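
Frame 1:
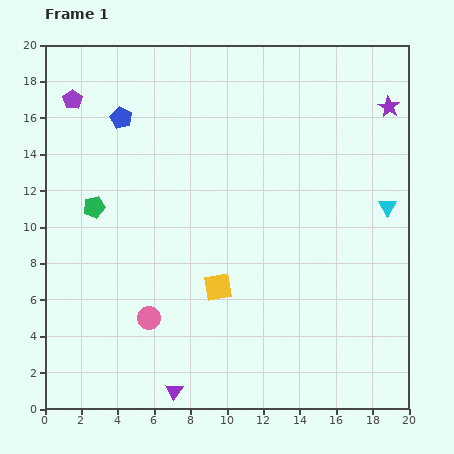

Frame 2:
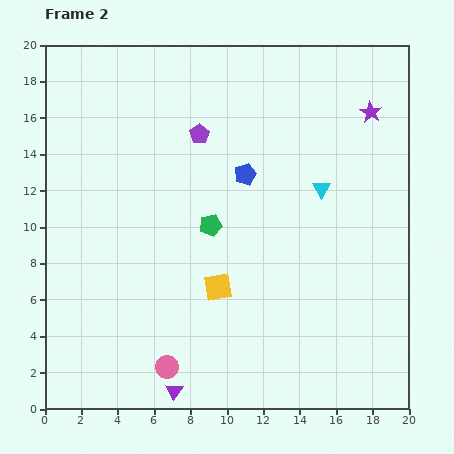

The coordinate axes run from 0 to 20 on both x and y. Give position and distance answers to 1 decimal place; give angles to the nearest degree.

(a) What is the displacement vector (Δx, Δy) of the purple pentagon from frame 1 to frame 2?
(7.0, -1.9)

The purple pentagon was at (1.5, 17.0) in frame 1 and (8.5, 15.1) in frame 2.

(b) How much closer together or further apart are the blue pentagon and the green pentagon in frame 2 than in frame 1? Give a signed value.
-1.7

Distance in frame 1: 5.1. Distance in frame 2: 3.4.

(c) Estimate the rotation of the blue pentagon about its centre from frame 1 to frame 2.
26° clockwise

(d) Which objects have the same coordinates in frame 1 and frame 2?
the yellow square, the purple triangle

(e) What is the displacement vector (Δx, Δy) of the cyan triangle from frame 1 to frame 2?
(-3.6, 1.0)

The cyan triangle was at (18.8, 11.1) in frame 1 and (15.2, 12.1) in frame 2.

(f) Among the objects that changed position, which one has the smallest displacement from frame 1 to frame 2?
the purple star

(moved 1.0)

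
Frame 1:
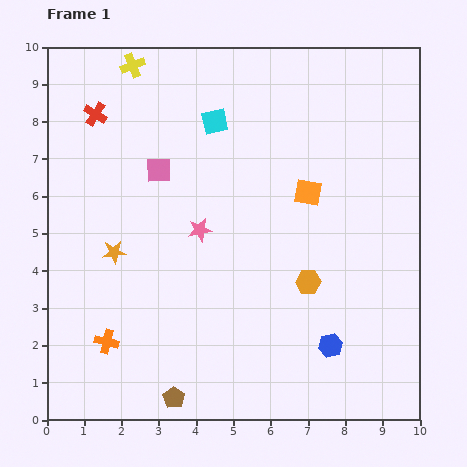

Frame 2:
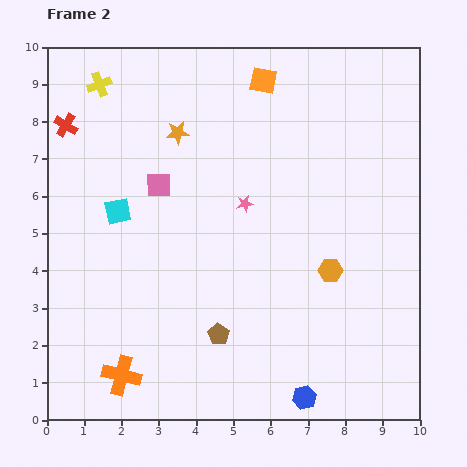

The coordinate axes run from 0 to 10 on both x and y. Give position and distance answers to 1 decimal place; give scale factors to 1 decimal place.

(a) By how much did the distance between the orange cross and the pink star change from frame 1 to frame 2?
+1.8

Distance in frame 1: 3.9. Distance in frame 2: 5.7.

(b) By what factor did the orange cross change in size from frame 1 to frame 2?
1.6×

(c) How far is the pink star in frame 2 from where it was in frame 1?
1.4

The pink star moved from (4.1, 5.1) to (5.3, 5.8), a distance of √(1.2² + 0.7²) ≈ 1.4.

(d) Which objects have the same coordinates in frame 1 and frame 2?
none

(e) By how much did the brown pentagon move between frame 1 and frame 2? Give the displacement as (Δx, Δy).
(1.2, 1.7)

The brown pentagon was at (3.4, 0.6) in frame 1 and (4.6, 2.3) in frame 2.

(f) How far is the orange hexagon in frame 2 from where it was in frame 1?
0.7

The orange hexagon moved from (7.0, 3.7) to (7.6, 4.0), a distance of √(0.6² + 0.3²) ≈ 0.7.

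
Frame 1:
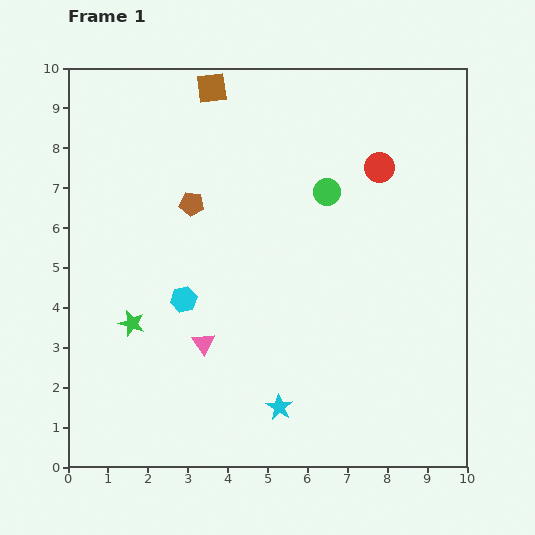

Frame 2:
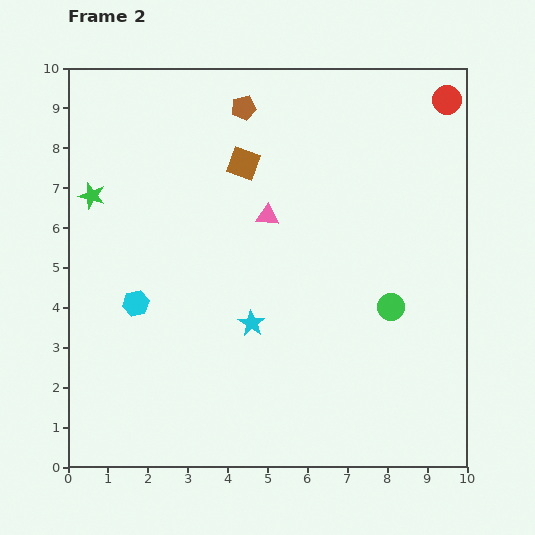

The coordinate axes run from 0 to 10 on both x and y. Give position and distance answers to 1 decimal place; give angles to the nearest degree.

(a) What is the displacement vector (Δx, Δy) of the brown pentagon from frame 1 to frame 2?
(1.3, 2.4)

The brown pentagon was at (3.1, 6.6) in frame 1 and (4.4, 9.0) in frame 2.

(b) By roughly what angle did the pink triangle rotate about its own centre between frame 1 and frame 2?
50° counter-clockwise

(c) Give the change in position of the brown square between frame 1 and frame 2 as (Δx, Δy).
(0.8, -1.9)

The brown square was at (3.6, 9.5) in frame 1 and (4.4, 7.6) in frame 2.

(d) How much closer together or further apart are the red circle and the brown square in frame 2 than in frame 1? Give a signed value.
+0.6

Distance in frame 1: 4.7. Distance in frame 2: 5.3.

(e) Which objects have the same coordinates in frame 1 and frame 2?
none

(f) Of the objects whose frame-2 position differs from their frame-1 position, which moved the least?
the cyan hexagon

(moved 1.2)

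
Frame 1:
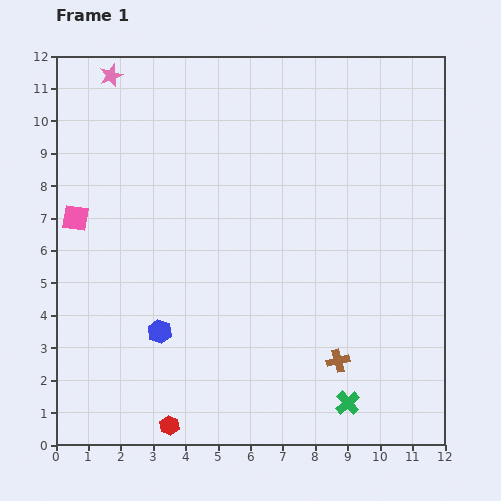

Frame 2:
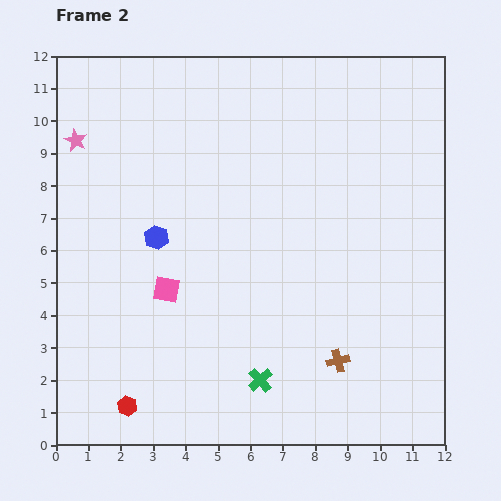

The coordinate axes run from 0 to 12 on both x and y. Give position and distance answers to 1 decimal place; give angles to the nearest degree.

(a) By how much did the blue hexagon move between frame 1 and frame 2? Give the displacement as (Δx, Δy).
(-0.1, 2.9)

The blue hexagon was at (3.2, 3.5) in frame 1 and (3.1, 6.4) in frame 2.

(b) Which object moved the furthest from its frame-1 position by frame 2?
the pink square

(moved 3.6; next 2.9)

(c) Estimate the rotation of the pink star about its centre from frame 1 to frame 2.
24° counter-clockwise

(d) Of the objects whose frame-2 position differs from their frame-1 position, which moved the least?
the red hexagon

(moved 1.4)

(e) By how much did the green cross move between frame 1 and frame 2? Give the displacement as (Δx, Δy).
(-2.7, 0.7)

The green cross was at (9.0, 1.3) in frame 1 and (6.3, 2.0) in frame 2.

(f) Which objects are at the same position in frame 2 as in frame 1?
the brown cross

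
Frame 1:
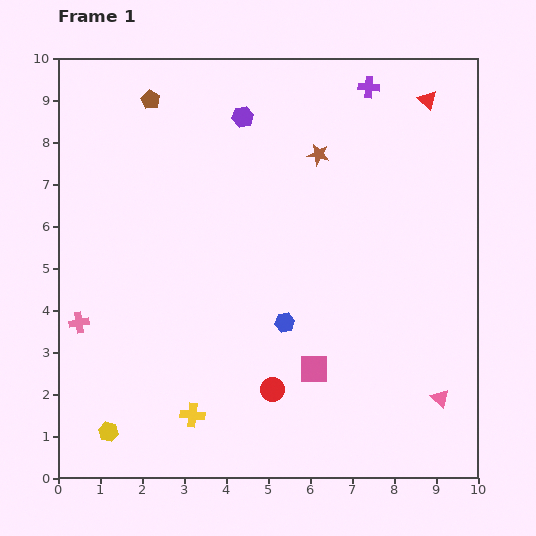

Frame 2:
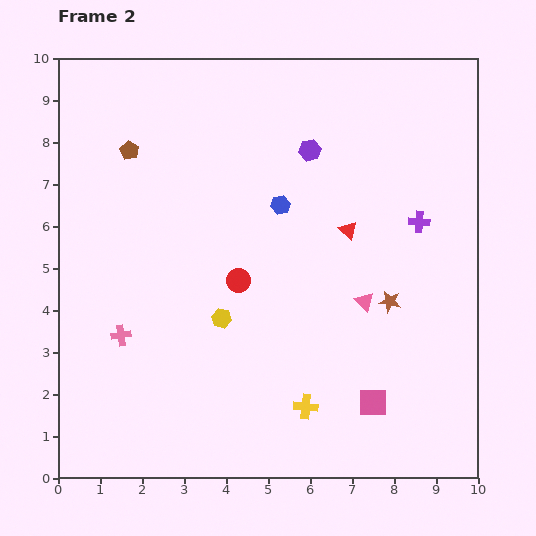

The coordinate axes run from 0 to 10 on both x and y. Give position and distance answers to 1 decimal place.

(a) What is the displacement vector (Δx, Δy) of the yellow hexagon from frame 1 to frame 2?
(2.7, 2.7)

The yellow hexagon was at (1.2, 1.1) in frame 1 and (3.9, 3.8) in frame 2.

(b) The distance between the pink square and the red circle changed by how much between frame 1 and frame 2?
+3.2

Distance in frame 1: 1.1. Distance in frame 2: 4.3.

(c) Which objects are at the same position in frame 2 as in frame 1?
none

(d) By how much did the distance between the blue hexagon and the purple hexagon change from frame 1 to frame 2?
-3.5

Distance in frame 1: 5.0. Distance in frame 2: 1.5.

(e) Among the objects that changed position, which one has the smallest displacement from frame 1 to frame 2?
the pink cross

(moved 1.0)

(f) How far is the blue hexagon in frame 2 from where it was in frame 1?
2.8

The blue hexagon moved from (5.4, 3.7) to (5.3, 6.5), a distance of √(0.1² + 2.8²) ≈ 2.8.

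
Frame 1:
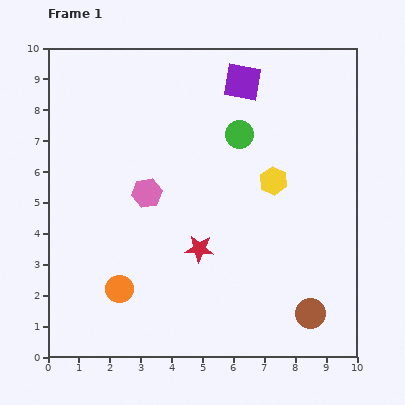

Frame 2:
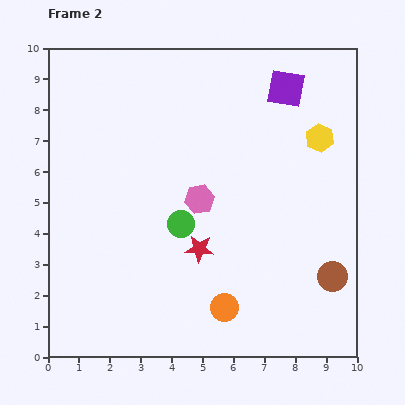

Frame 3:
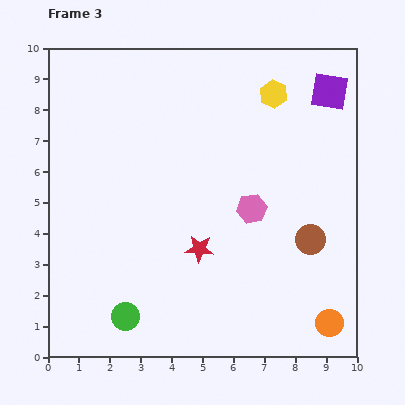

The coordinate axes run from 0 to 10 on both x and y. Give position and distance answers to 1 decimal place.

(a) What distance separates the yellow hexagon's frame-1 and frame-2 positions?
2.1

The yellow hexagon moved from (7.3, 5.7) to (8.8, 7.1), a distance of √(1.5² + 1.4²) ≈ 2.1.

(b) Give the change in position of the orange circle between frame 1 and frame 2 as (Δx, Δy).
(3.4, -0.6)

The orange circle was at (2.3, 2.2) in frame 1 and (5.7, 1.6) in frame 2.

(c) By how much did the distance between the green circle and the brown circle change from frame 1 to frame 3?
+0.3

Distance in frame 1: 6.2. Distance in frame 3: 6.5.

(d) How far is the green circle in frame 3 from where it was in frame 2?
3.5

The green circle moved from (4.3, 4.3) to (2.5, 1.3), a distance of √(1.8² + 3.0²) ≈ 3.5.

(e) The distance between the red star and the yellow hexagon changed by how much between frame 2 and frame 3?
+0.2

Distance in frame 2: 5.3. Distance in frame 3: 5.5.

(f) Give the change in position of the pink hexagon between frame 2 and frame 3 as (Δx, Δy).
(1.7, -0.3)

The pink hexagon was at (4.9, 5.1) in frame 2 and (6.6, 4.8) in frame 3.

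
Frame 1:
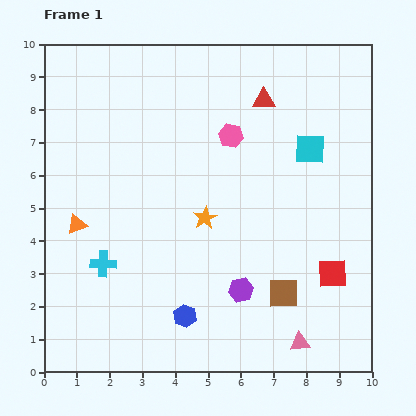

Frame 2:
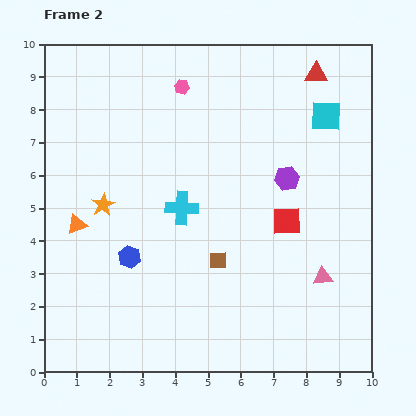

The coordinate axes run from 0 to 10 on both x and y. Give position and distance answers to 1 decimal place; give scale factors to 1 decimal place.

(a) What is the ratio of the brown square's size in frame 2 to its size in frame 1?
0.6×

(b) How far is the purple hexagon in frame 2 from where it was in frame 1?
3.7

The purple hexagon moved from (6.0, 2.5) to (7.4, 5.9), a distance of √(1.4² + 3.4²) ≈ 3.7.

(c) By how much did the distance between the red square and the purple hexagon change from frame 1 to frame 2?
-1.5

Distance in frame 1: 2.8. Distance in frame 2: 1.3.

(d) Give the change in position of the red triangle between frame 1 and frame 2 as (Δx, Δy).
(1.6, 0.8)

The red triangle was at (6.7, 8.3) in frame 1 and (8.3, 9.1) in frame 2.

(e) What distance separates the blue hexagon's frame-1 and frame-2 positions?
2.5

The blue hexagon moved from (4.3, 1.7) to (2.6, 3.5), a distance of √(1.7² + 1.8²) ≈ 2.5.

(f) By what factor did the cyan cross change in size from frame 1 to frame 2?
1.3×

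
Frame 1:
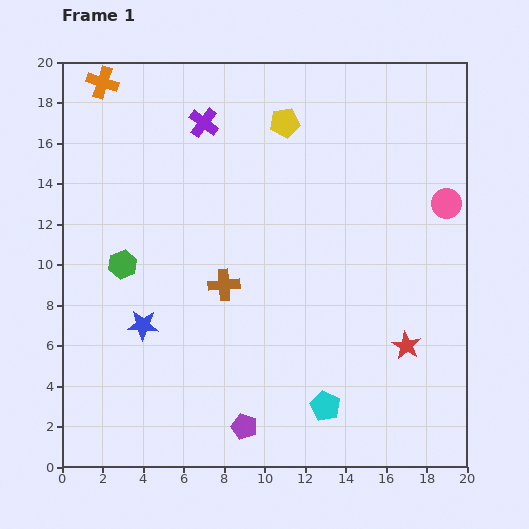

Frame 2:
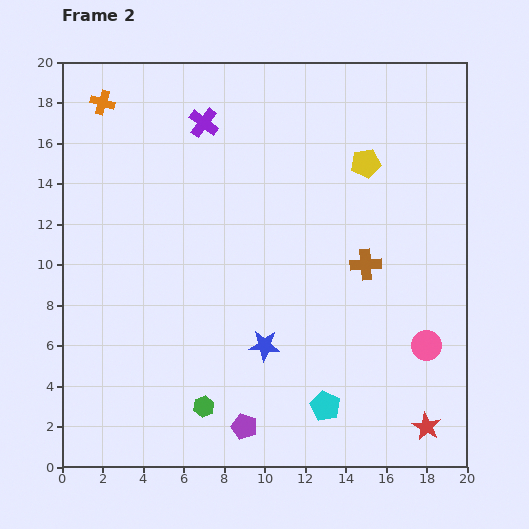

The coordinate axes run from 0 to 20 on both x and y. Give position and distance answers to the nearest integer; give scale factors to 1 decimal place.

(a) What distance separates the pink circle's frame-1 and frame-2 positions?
7

The pink circle moved from (19, 13) to (18, 6), a distance of √(1² + 7²) ≈ 7.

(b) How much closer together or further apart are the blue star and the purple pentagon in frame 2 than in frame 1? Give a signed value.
-3

Distance in frame 1: 7. Distance in frame 2: 4.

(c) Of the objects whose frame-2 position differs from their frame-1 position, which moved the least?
the orange cross

(moved 1)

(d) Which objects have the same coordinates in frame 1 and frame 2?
the purple cross, the purple pentagon, the cyan pentagon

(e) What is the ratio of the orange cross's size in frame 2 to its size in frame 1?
0.8×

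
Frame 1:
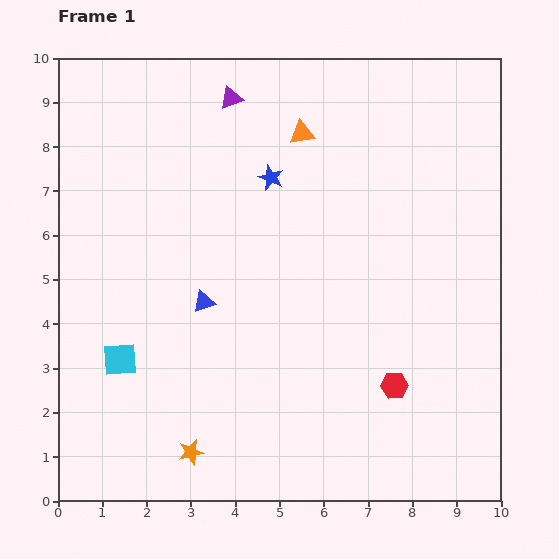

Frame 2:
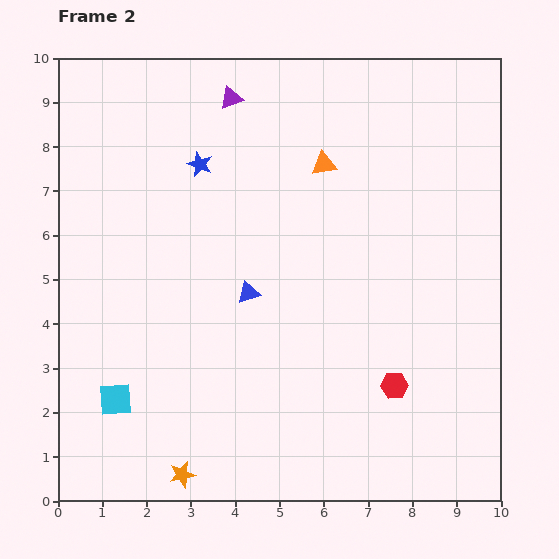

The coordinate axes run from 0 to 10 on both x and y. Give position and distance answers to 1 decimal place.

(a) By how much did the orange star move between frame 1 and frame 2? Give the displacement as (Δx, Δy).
(-0.2, -0.5)

The orange star was at (3.0, 1.1) in frame 1 and (2.8, 0.6) in frame 2.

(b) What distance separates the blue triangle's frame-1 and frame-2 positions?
1.0

The blue triangle moved from (3.3, 4.5) to (4.3, 4.7), a distance of √(1.0² + 0.2²) ≈ 1.0.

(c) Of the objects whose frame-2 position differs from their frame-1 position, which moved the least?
the orange star

(moved 0.5)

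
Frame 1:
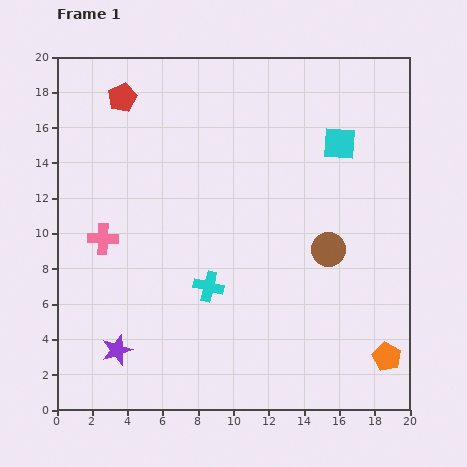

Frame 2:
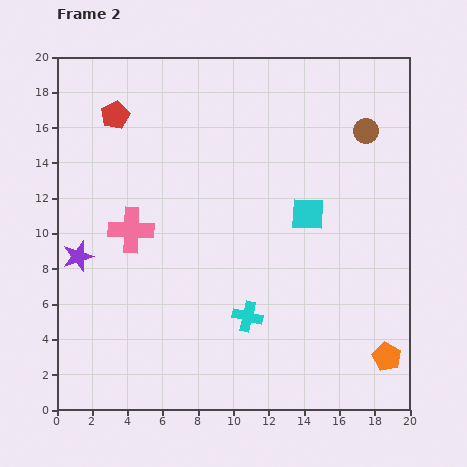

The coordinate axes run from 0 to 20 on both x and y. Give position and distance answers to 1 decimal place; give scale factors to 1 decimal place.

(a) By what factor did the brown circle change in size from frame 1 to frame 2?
0.7×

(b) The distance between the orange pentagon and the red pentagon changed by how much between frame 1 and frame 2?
-0.4

Distance in frame 1: 21.0. Distance in frame 2: 20.6.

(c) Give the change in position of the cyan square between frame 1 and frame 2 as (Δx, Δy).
(-1.8, -4.0)

The cyan square was at (16.0, 15.1) in frame 1 and (14.2, 11.1) in frame 2.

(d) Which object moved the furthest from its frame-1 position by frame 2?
the brown circle

(moved 7.0; next 5.7)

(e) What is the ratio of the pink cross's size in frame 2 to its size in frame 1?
1.5×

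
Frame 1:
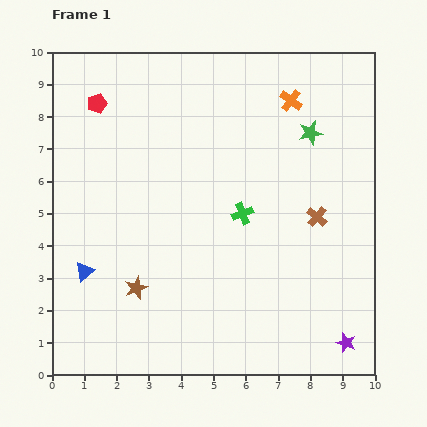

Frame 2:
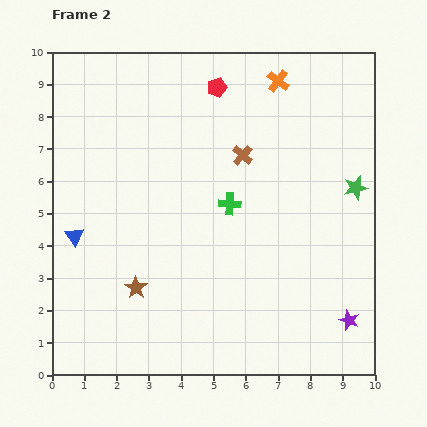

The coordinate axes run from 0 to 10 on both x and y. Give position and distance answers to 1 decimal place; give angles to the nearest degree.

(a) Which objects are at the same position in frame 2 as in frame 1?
the brown star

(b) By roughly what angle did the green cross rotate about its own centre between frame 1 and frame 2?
23° clockwise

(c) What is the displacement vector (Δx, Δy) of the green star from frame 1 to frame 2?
(1.4, -1.7)

The green star was at (8.0, 7.5) in frame 1 and (9.4, 5.8) in frame 2.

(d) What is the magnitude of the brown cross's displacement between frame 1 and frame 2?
3.0

The brown cross moved from (8.2, 4.9) to (5.9, 6.8), a distance of √(2.3² + 1.9²) ≈ 3.0.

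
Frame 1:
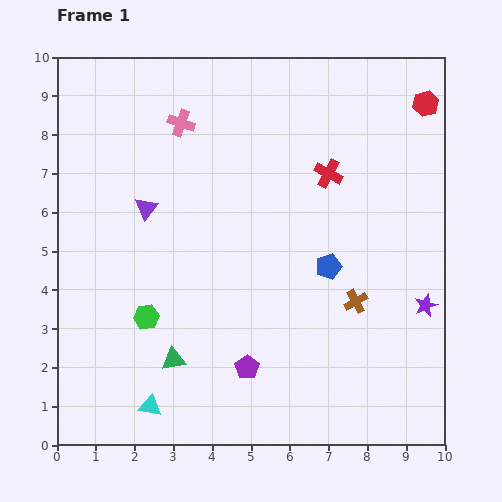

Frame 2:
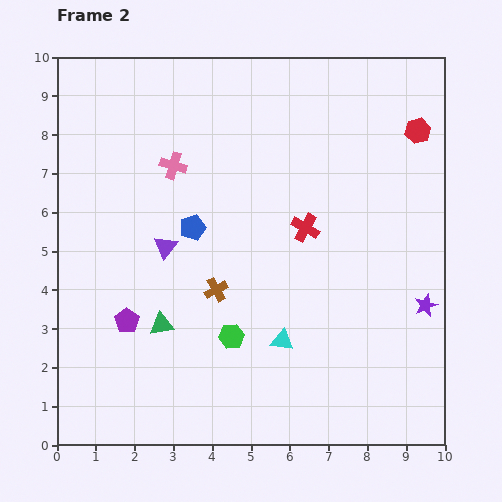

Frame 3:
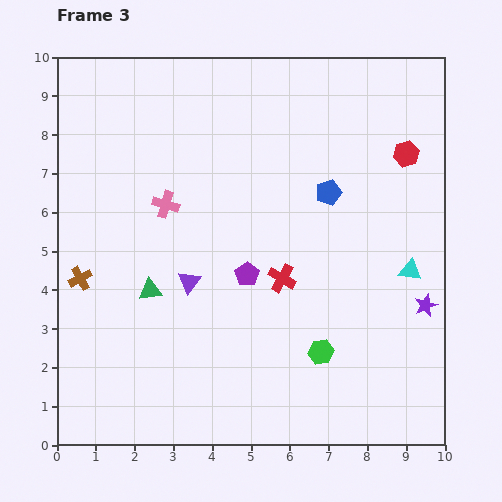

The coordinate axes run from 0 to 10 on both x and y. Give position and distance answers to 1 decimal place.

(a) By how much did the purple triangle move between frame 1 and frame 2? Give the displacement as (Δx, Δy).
(0.5, -1.0)

The purple triangle was at (2.3, 6.1) in frame 1 and (2.8, 5.1) in frame 2.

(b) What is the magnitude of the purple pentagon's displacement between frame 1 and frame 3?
2.4

The purple pentagon moved from (4.9, 2.0) to (4.9, 4.4), a distance of √(0.0² + 2.4²) ≈ 2.4.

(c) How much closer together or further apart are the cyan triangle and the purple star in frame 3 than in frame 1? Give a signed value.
-6.6

Distance in frame 1: 7.6. Distance in frame 3: 1.0.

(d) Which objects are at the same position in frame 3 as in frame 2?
the purple star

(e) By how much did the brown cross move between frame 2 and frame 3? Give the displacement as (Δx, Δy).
(-3.5, 0.3)

The brown cross was at (4.1, 4.0) in frame 2 and (0.6, 4.3) in frame 3.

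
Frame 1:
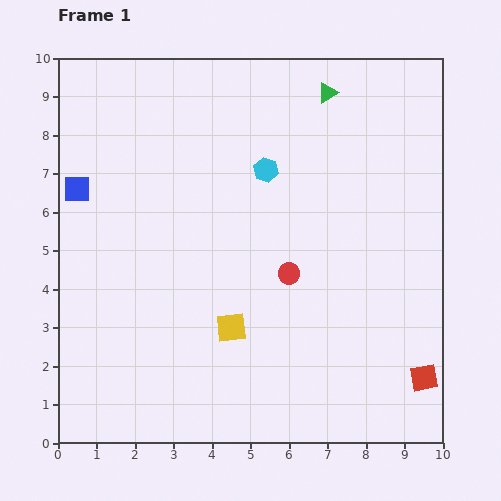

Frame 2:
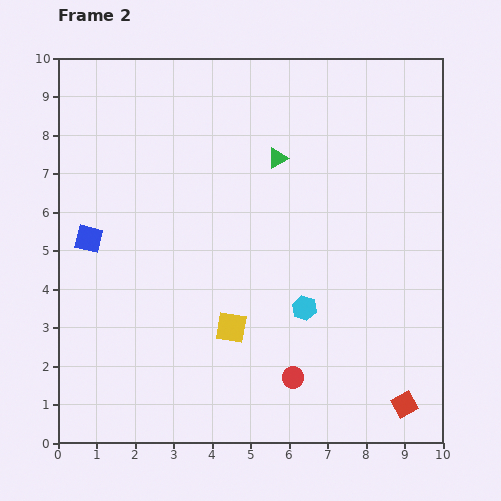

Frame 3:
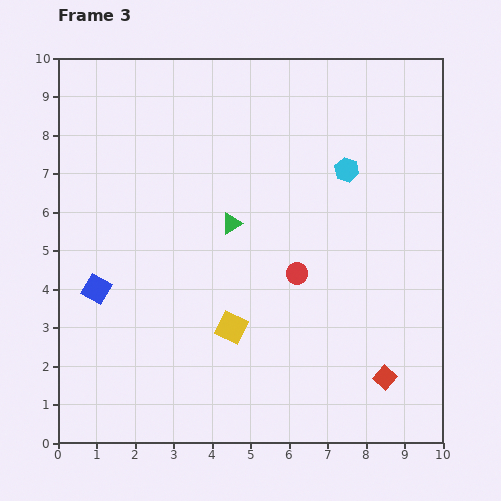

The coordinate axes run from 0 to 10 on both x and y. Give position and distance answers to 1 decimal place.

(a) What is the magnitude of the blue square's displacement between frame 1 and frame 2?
1.3

The blue square moved from (0.5, 6.6) to (0.8, 5.3), a distance of √(0.3² + 1.3²) ≈ 1.3.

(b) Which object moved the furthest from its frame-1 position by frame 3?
the green triangle

(moved 4.2; next 2.6)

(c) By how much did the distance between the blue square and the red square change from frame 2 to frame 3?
-1.5

Distance in frame 2: 9.3. Distance in frame 3: 7.8.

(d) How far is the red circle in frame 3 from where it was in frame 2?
2.7

The red circle moved from (6.1, 1.7) to (6.2, 4.4), a distance of √(0.1² + 2.7²) ≈ 2.7.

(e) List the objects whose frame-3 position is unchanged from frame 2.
the yellow square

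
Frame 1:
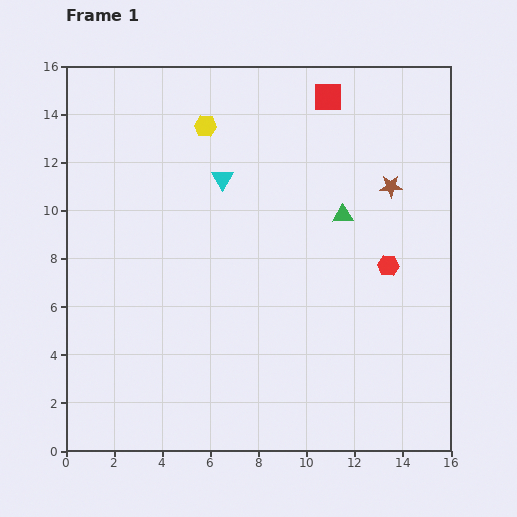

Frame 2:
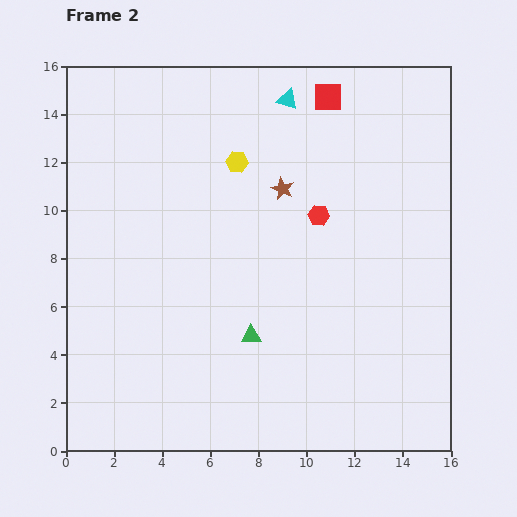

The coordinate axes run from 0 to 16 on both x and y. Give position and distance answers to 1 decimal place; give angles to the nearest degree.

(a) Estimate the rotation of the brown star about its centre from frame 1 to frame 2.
27° clockwise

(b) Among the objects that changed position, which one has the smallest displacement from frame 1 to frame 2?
the yellow hexagon

(moved 2.0)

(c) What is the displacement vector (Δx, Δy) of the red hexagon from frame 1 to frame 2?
(-2.9, 2.1)

The red hexagon was at (13.4, 7.7) in frame 1 and (10.5, 9.8) in frame 2.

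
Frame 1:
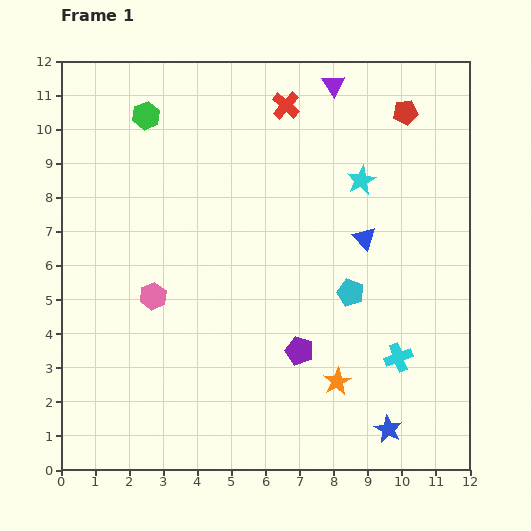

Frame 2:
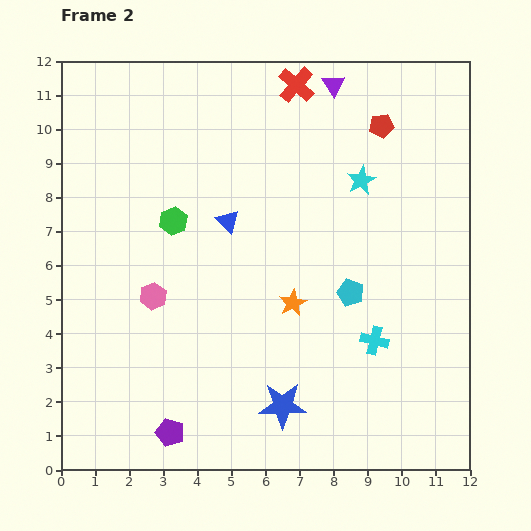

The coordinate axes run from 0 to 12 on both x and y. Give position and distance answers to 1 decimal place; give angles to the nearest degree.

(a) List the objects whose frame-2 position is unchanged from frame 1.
the purple triangle, the cyan star, the pink hexagon, the cyan pentagon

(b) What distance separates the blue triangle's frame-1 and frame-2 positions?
4.0

The blue triangle moved from (8.9, 6.8) to (4.9, 7.3), a distance of √(4.0² + 0.5²) ≈ 4.0.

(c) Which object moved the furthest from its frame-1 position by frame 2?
the purple pentagon

(moved 4.5; next 4.0)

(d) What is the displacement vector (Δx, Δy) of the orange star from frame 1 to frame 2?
(-1.3, 2.3)

The orange star was at (8.1, 2.6) in frame 1 and (6.8, 4.9) in frame 2.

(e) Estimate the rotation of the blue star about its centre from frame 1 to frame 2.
29° counter-clockwise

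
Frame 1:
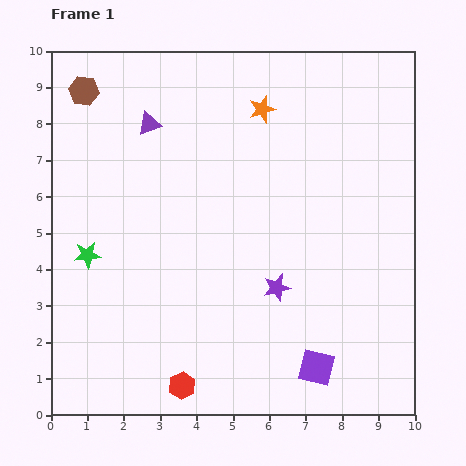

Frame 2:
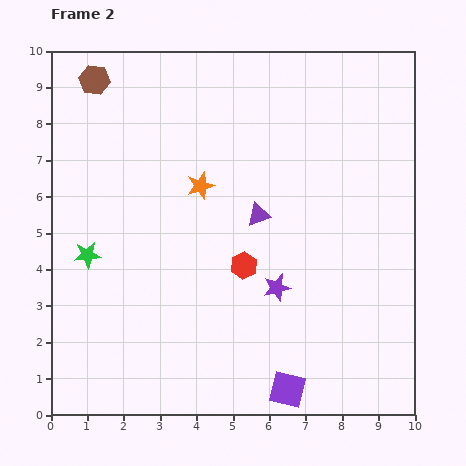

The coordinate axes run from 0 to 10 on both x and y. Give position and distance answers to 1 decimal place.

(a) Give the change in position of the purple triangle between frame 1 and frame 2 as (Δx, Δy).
(3.0, -2.5)

The purple triangle was at (2.7, 8.0) in frame 1 and (5.7, 5.5) in frame 2.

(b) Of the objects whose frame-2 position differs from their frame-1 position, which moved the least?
the brown hexagon

(moved 0.4)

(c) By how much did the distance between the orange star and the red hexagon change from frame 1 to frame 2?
-5.4

Distance in frame 1: 7.9. Distance in frame 2: 2.5.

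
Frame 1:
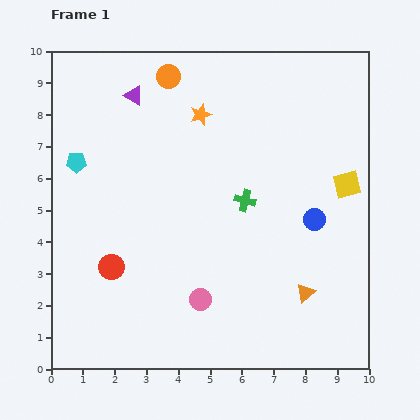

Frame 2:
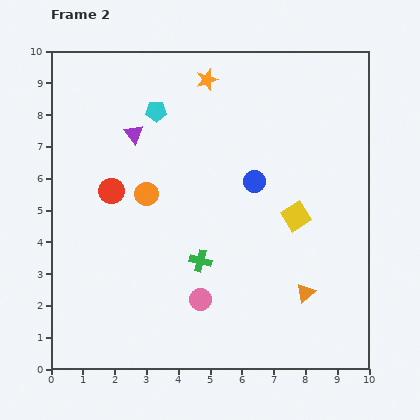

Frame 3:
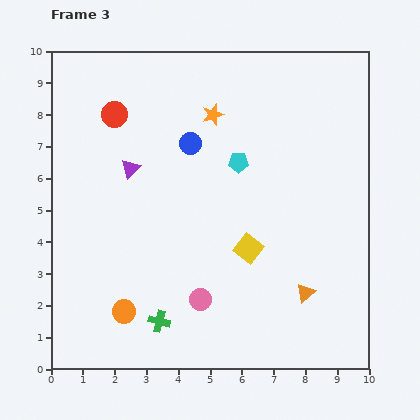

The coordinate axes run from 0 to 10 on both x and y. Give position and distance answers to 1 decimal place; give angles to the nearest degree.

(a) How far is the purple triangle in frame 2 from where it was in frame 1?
1.2

The purple triangle moved from (2.6, 8.6) to (2.6, 7.4), a distance of √(0.0² + 1.2²) ≈ 1.2.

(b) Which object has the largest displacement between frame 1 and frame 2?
the orange circle

(moved 3.8; next 3.0)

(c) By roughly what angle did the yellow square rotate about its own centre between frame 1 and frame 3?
39° counter-clockwise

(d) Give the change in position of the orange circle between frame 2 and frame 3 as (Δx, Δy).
(-0.7, -3.7)

The orange circle was at (3.0, 5.5) in frame 2 and (2.3, 1.8) in frame 3.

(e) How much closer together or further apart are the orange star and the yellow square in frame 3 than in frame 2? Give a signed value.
-0.8

Distance in frame 2: 5.1. Distance in frame 3: 4.3.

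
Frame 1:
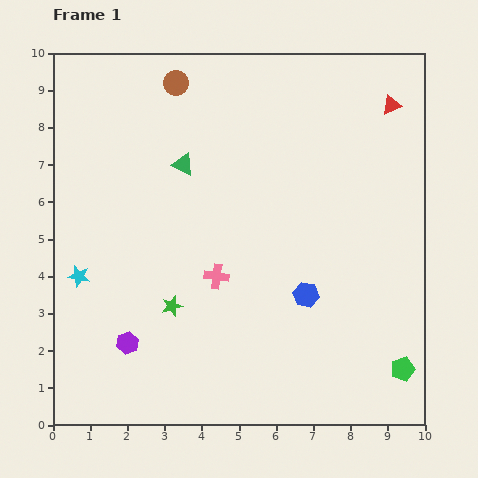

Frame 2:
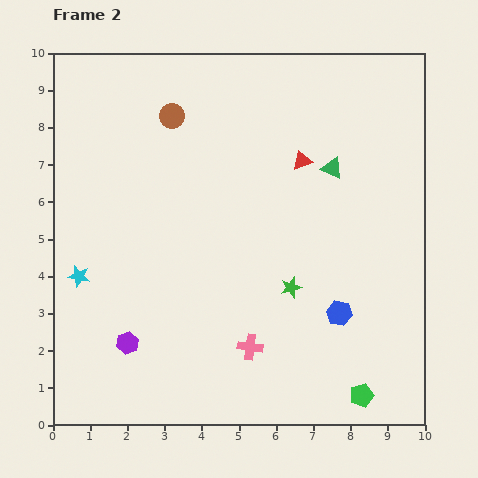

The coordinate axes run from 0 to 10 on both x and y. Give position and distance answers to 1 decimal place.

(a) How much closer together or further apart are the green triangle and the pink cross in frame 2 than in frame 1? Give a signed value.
+2.2

Distance in frame 1: 3.1. Distance in frame 2: 5.3.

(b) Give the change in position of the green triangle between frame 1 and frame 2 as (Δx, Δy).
(4.0, -0.1)

The green triangle was at (3.5, 7.0) in frame 1 and (7.5, 6.9) in frame 2.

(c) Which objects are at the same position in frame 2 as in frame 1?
the cyan star, the purple hexagon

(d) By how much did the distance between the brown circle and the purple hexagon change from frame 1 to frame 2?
-0.9

Distance in frame 1: 7.1. Distance in frame 2: 6.2.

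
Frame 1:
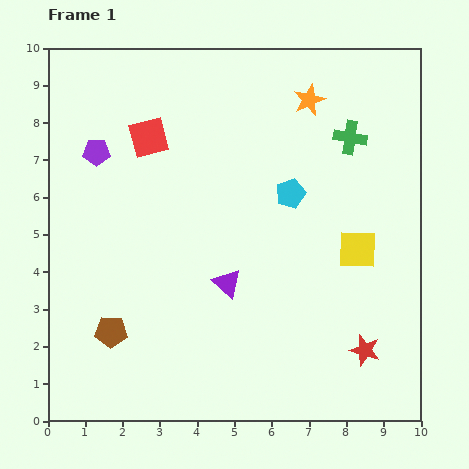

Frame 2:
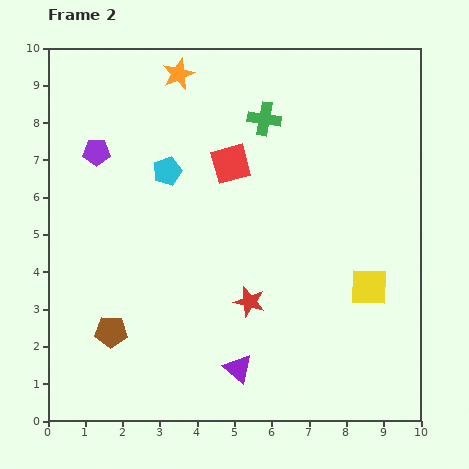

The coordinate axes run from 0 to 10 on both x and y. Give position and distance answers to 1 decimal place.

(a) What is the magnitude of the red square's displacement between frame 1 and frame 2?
2.3

The red square moved from (2.7, 7.6) to (4.9, 6.9), a distance of √(2.2² + 0.7²) ≈ 2.3.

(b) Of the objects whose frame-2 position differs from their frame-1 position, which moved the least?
the yellow square

(moved 1.0)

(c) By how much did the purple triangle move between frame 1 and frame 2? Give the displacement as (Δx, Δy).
(0.3, -2.3)

The purple triangle was at (4.8, 3.7) in frame 1 and (5.1, 1.4) in frame 2.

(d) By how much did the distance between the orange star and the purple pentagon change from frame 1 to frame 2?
-2.9

Distance in frame 1: 5.9. Distance in frame 2: 3.0.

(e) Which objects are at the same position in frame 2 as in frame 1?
the brown pentagon, the purple pentagon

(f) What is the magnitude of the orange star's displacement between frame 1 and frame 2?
3.6

The orange star moved from (7.0, 8.6) to (3.5, 9.3), a distance of √(3.5² + 0.7²) ≈ 3.6.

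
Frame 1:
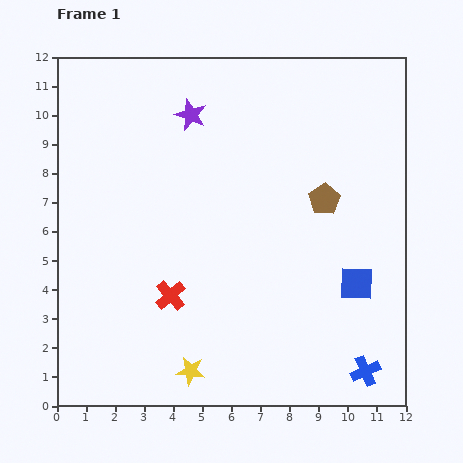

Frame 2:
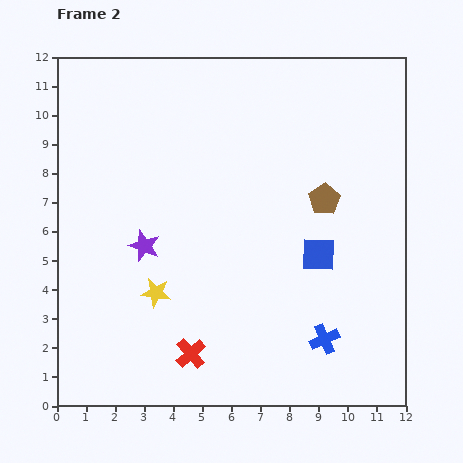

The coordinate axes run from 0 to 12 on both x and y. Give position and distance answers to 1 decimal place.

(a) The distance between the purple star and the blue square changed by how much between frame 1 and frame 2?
-2.1

Distance in frame 1: 8.1. Distance in frame 2: 6.0.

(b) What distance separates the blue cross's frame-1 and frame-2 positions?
1.8

The blue cross moved from (10.6, 1.2) to (9.2, 2.3), a distance of √(1.4² + 1.1²) ≈ 1.8.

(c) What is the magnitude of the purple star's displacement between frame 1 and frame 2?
4.8

The purple star moved from (4.6, 10.0) to (3.0, 5.5), a distance of √(1.6² + 4.5²) ≈ 4.8.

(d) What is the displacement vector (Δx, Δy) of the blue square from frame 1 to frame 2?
(-1.3, 1.0)

The blue square was at (10.3, 4.2) in frame 1 and (9.0, 5.2) in frame 2.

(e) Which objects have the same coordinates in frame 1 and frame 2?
the brown pentagon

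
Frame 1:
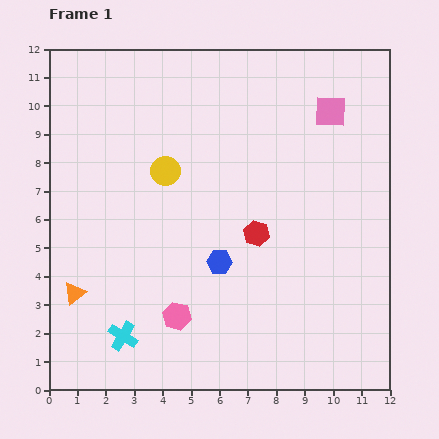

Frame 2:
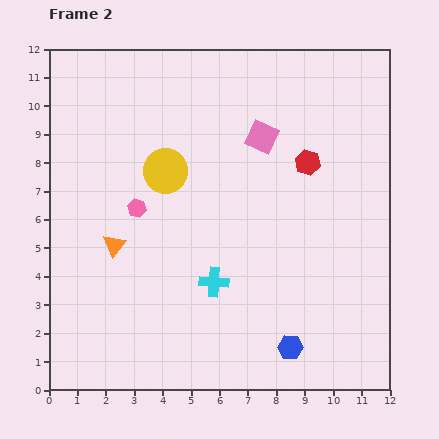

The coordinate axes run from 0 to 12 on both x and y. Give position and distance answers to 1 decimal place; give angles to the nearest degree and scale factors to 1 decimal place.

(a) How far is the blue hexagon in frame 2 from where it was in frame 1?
3.9

The blue hexagon moved from (6.0, 4.5) to (8.5, 1.5), a distance of √(2.5² + 3.0²) ≈ 3.9.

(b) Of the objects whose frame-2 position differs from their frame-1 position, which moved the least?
the orange triangle

(moved 2.2)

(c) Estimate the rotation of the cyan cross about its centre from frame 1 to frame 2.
28° counter-clockwise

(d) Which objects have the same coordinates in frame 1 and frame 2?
the yellow circle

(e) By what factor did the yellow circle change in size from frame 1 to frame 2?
1.5×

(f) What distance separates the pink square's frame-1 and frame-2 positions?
2.6

The pink square moved from (9.9, 9.8) to (7.5, 8.9), a distance of √(2.4² + 0.9²) ≈ 2.6.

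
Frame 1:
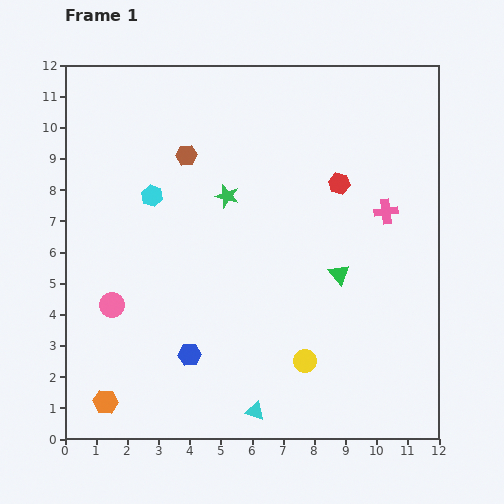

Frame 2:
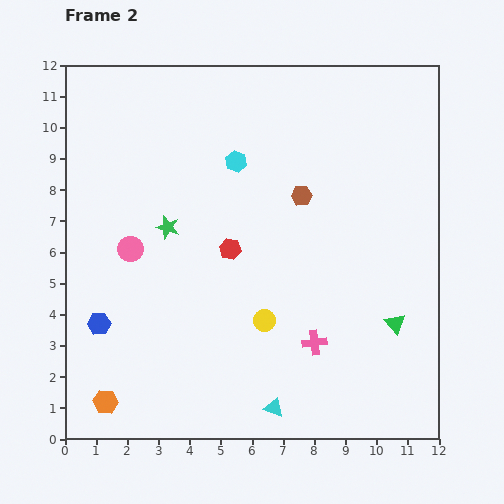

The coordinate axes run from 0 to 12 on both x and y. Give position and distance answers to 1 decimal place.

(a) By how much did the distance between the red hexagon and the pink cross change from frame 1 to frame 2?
+2.3

Distance in frame 1: 1.7. Distance in frame 2: 4.0.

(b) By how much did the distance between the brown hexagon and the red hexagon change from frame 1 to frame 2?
-2.1

Distance in frame 1: 5.0. Distance in frame 2: 2.9.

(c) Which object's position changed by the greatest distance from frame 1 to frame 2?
the pink cross

(moved 4.8; next 4.1)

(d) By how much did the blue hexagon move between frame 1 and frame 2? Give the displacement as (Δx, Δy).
(-2.9, 1.0)

The blue hexagon was at (4.0, 2.7) in frame 1 and (1.1, 3.7) in frame 2.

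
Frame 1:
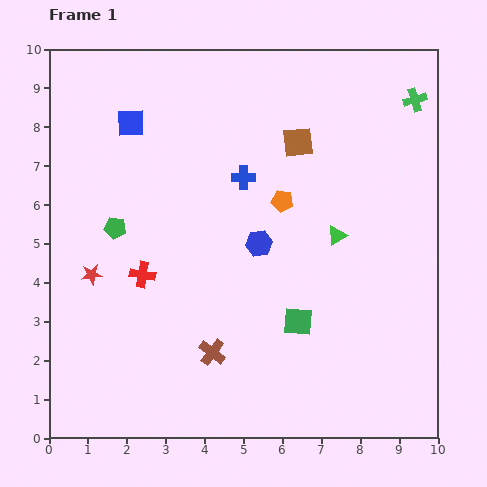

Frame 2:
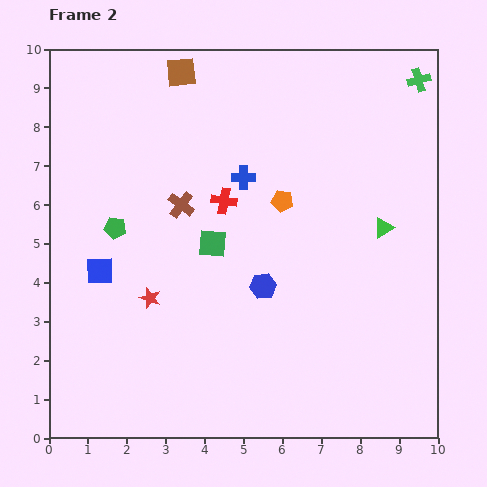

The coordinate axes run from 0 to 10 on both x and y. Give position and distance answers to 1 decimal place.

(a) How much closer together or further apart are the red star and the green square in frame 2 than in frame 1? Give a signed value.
-3.3

Distance in frame 1: 5.4. Distance in frame 2: 2.1.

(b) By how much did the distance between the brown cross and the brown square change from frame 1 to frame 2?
-2.4

Distance in frame 1: 5.8. Distance in frame 2: 3.4.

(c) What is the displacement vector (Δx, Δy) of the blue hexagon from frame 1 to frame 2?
(0.1, -1.1)

The blue hexagon was at (5.4, 5.0) in frame 1 and (5.5, 3.9) in frame 2.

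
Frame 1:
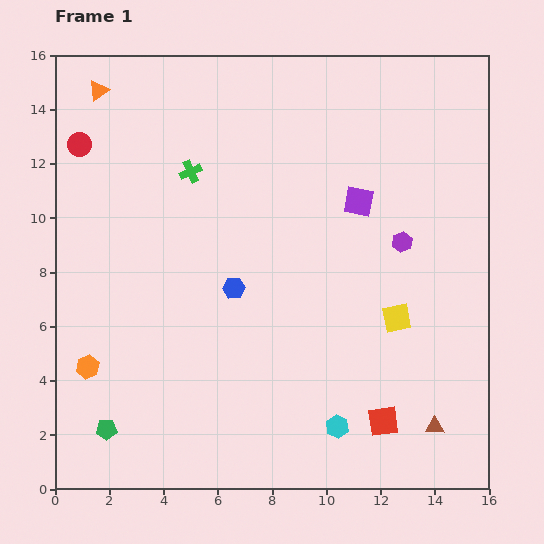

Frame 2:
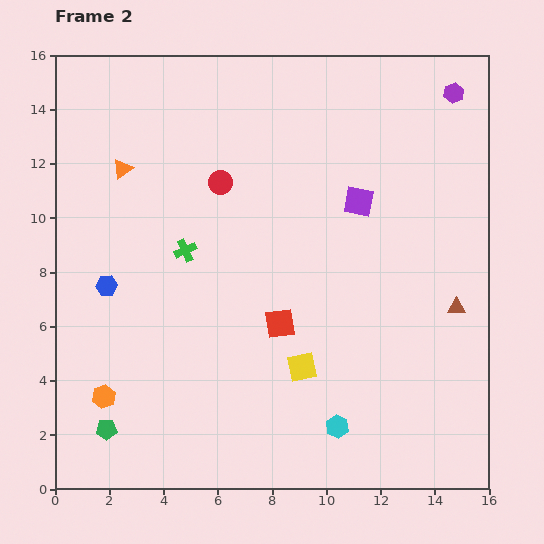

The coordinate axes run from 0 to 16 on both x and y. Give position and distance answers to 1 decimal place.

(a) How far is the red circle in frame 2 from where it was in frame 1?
5.4

The red circle moved from (0.9, 12.7) to (6.1, 11.3), a distance of √(5.2² + 1.4²) ≈ 5.4.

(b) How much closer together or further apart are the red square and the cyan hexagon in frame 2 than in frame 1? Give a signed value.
+2.6

Distance in frame 1: 1.7. Distance in frame 2: 4.3.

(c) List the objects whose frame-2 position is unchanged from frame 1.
the purple square, the cyan hexagon, the green pentagon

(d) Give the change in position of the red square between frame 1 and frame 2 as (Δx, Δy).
(-3.8, 3.6)

The red square was at (12.1, 2.5) in frame 1 and (8.3, 6.1) in frame 2.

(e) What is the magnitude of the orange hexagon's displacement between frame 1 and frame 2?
1.3

The orange hexagon moved from (1.2, 4.5) to (1.8, 3.4), a distance of √(0.6² + 1.1²) ≈ 1.3.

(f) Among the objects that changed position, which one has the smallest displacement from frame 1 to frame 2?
the orange hexagon

(moved 1.3)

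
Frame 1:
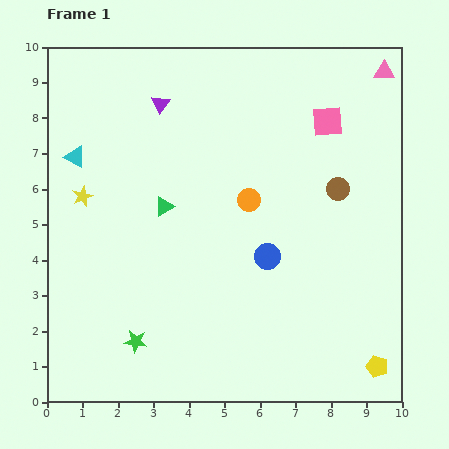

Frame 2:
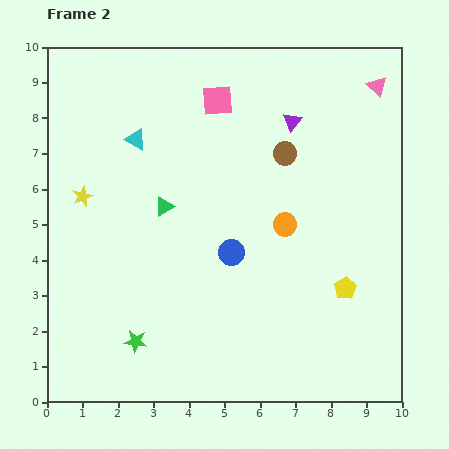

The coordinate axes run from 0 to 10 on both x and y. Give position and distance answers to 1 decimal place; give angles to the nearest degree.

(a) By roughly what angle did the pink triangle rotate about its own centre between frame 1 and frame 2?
43° clockwise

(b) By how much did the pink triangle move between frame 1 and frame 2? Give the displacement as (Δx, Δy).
(-0.2, -0.4)

The pink triangle was at (9.5, 9.3) in frame 1 and (9.3, 8.9) in frame 2.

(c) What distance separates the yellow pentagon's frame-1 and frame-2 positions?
2.4

The yellow pentagon moved from (9.3, 1.0) to (8.4, 3.2), a distance of √(0.9² + 2.2²) ≈ 2.4.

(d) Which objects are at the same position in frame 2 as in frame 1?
the yellow star, the green triangle, the green star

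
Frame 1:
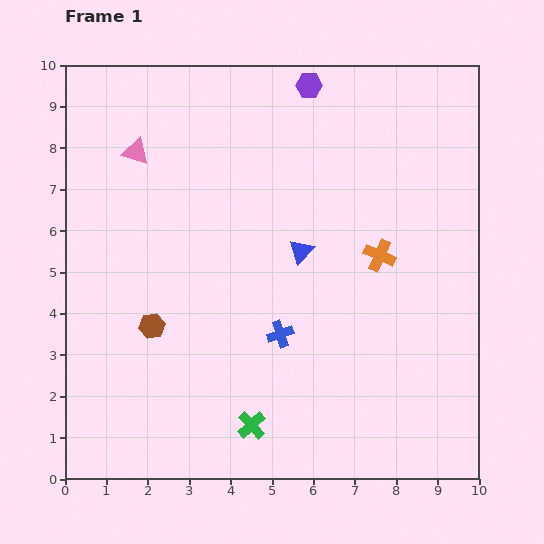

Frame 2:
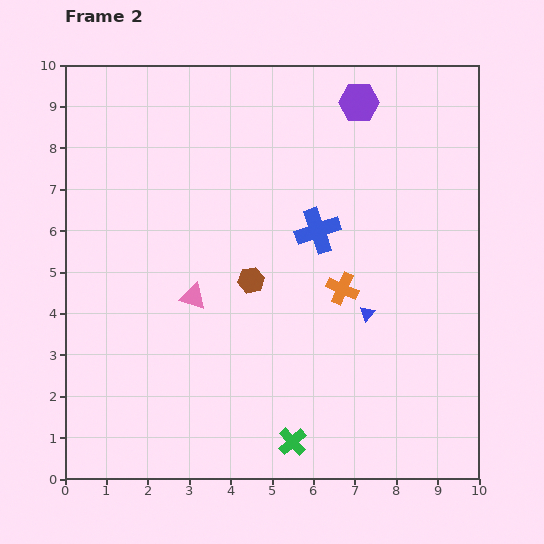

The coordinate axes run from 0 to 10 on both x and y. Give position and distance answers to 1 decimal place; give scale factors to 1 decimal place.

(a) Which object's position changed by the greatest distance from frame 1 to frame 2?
the pink triangle

(moved 3.8; next 2.7)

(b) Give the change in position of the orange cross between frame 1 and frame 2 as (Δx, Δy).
(-0.9, -0.8)

The orange cross was at (7.6, 5.4) in frame 1 and (6.7, 4.6) in frame 2.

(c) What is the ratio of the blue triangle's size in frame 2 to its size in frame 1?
0.6×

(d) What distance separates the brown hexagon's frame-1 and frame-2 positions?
2.6

The brown hexagon moved from (2.1, 3.7) to (4.5, 4.8), a distance of √(2.4² + 1.1²) ≈ 2.6.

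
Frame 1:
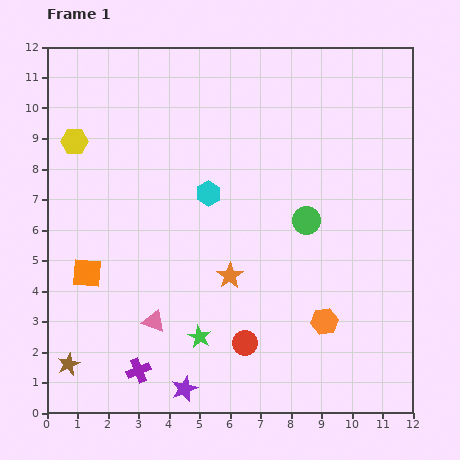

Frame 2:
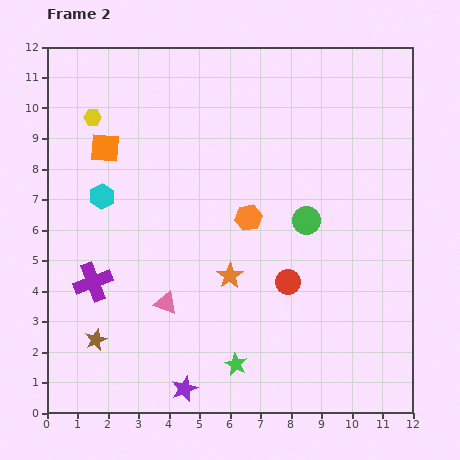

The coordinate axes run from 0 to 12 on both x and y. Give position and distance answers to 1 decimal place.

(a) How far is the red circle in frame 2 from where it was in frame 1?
2.4

The red circle moved from (6.5, 2.3) to (7.9, 4.3), a distance of √(1.4² + 2.0²) ≈ 2.4.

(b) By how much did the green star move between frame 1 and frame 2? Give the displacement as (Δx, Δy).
(1.2, -0.9)

The green star was at (5.0, 2.5) in frame 1 and (6.2, 1.6) in frame 2.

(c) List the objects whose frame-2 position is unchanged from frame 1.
the purple star, the green circle, the orange star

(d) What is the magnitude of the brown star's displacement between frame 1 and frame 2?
1.2

The brown star moved from (0.7, 1.6) to (1.6, 2.4), a distance of √(0.9² + 0.8²) ≈ 1.2.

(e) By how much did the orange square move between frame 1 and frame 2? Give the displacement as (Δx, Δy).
(0.6, 4.1)

The orange square was at (1.3, 4.6) in frame 1 and (1.9, 8.7) in frame 2.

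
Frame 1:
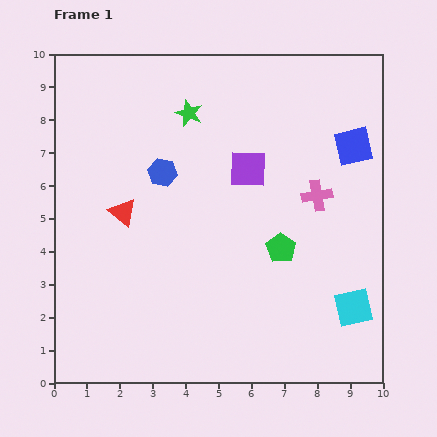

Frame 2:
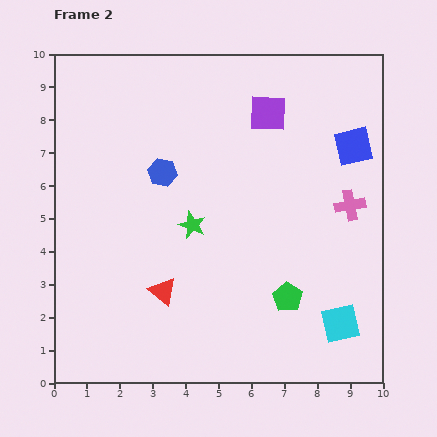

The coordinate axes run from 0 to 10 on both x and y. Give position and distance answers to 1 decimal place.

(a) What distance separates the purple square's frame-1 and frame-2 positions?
1.8

The purple square moved from (5.9, 6.5) to (6.5, 8.2), a distance of √(0.6² + 1.7²) ≈ 1.8.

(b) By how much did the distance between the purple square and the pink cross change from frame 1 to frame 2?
+1.6

Distance in frame 1: 2.2. Distance in frame 2: 3.8.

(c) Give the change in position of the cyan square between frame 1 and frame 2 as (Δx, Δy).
(-0.4, -0.5)

The cyan square was at (9.1, 2.3) in frame 1 and (8.7, 1.8) in frame 2.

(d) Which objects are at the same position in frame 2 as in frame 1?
the blue square, the blue hexagon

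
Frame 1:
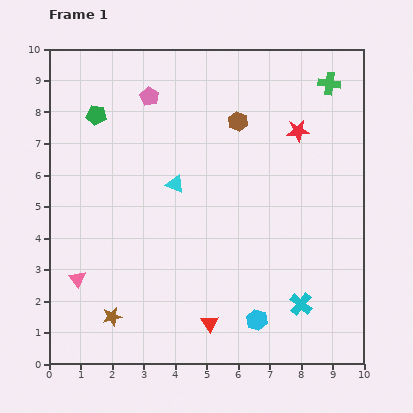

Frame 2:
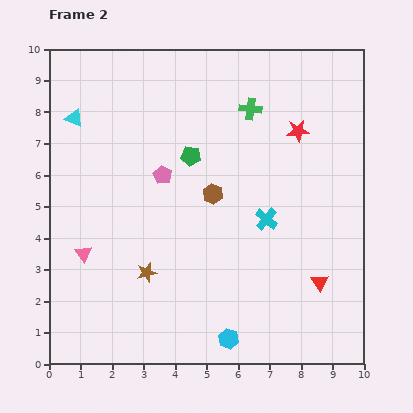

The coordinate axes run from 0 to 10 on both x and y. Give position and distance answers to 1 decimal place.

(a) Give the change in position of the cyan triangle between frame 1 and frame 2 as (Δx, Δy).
(-3.2, 2.1)

The cyan triangle was at (4.0, 5.7) in frame 1 and (0.8, 7.8) in frame 2.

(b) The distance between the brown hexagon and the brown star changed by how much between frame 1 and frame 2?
-4.1

Distance in frame 1: 7.4. Distance in frame 2: 3.3.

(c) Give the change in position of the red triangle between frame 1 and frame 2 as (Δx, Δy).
(3.5, 1.3)

The red triangle was at (5.1, 1.3) in frame 1 and (8.6, 2.6) in frame 2.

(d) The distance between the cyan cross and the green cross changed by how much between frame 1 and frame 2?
-3.6

Distance in frame 1: 7.1. Distance in frame 2: 3.5.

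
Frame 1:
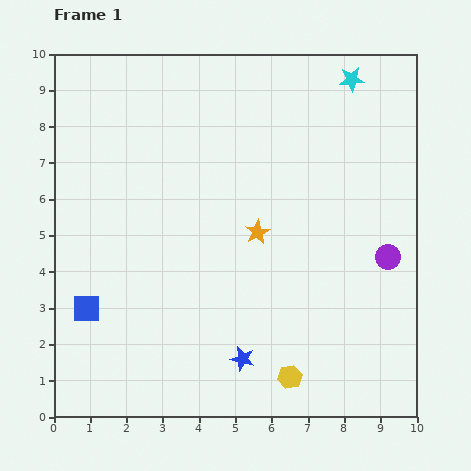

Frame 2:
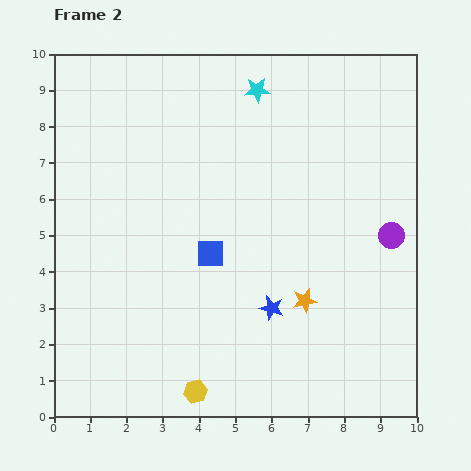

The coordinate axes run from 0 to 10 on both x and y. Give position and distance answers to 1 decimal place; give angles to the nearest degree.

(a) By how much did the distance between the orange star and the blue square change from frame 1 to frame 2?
-2.2

Distance in frame 1: 5.1. Distance in frame 2: 2.9.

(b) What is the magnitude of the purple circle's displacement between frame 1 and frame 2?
0.6

The purple circle moved from (9.2, 4.4) to (9.3, 5.0), a distance of √(0.1² + 0.6²) ≈ 0.6.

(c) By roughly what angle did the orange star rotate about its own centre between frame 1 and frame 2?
18° clockwise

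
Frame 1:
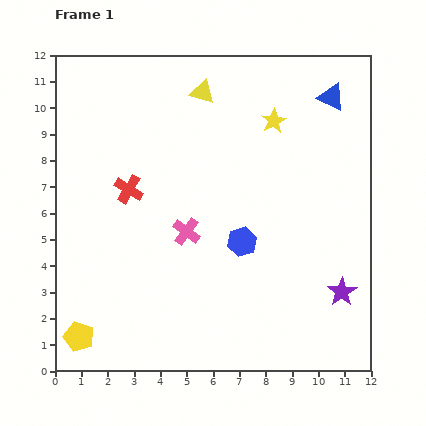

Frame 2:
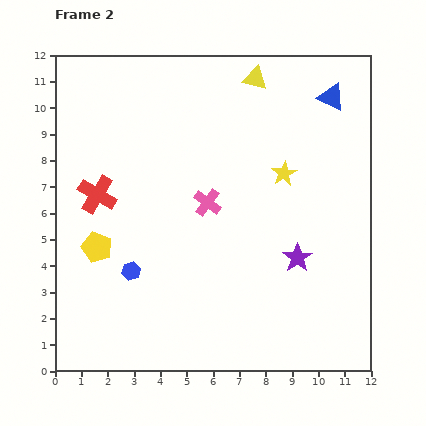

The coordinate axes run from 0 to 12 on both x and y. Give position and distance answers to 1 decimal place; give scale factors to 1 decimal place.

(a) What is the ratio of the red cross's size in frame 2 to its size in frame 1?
1.3×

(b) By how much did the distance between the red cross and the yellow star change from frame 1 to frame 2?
+1.0

Distance in frame 1: 6.1. Distance in frame 2: 7.1.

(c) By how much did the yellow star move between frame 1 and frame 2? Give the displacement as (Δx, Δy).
(0.4, -2.0)

The yellow star was at (8.3, 9.5) in frame 1 and (8.7, 7.5) in frame 2.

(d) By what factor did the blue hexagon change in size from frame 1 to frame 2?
0.6×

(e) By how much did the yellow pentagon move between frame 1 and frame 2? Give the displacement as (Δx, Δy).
(0.7, 3.4)

The yellow pentagon was at (0.9, 1.3) in frame 1 and (1.6, 4.7) in frame 2.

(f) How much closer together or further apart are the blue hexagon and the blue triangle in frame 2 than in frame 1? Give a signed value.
+3.6

Distance in frame 1: 6.5. Distance in frame 2: 10.1.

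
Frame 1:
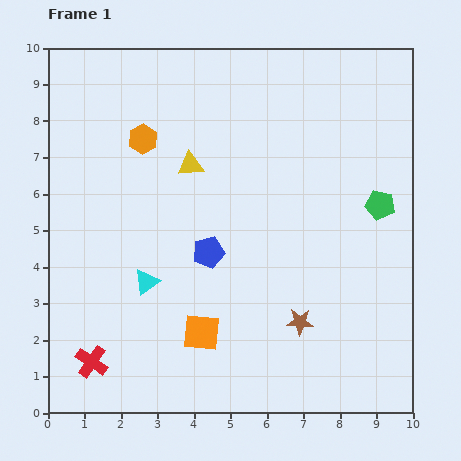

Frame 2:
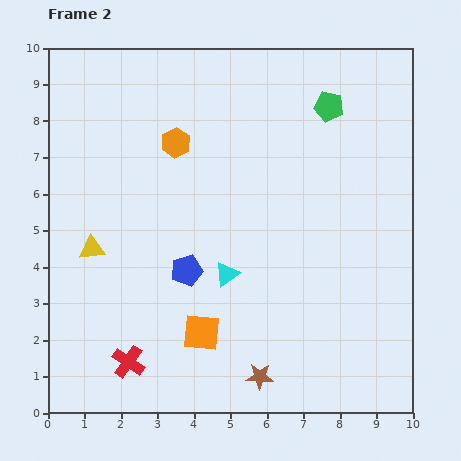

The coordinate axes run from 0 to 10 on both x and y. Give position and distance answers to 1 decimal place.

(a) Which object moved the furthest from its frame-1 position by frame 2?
the yellow triangle

(moved 3.5; next 3.0)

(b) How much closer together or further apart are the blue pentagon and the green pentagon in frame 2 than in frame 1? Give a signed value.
+1.1

Distance in frame 1: 4.9. Distance in frame 2: 6.0.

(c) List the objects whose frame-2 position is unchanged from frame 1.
the orange square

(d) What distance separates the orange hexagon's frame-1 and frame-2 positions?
0.9

The orange hexagon moved from (2.6, 7.5) to (3.5, 7.4), a distance of √(0.9² + 0.1²) ≈ 0.9.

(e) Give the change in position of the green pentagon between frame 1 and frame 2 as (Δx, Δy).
(-1.4, 2.7)

The green pentagon was at (9.1, 5.7) in frame 1 and (7.7, 8.4) in frame 2.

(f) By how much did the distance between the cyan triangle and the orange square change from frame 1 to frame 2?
-0.4

Distance in frame 1: 2.1. Distance in frame 2: 1.7.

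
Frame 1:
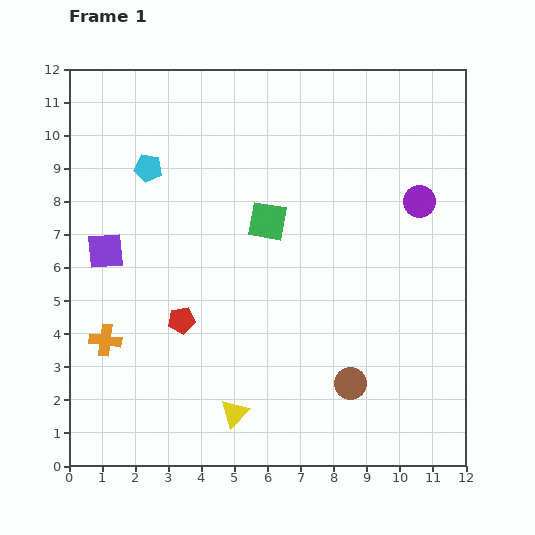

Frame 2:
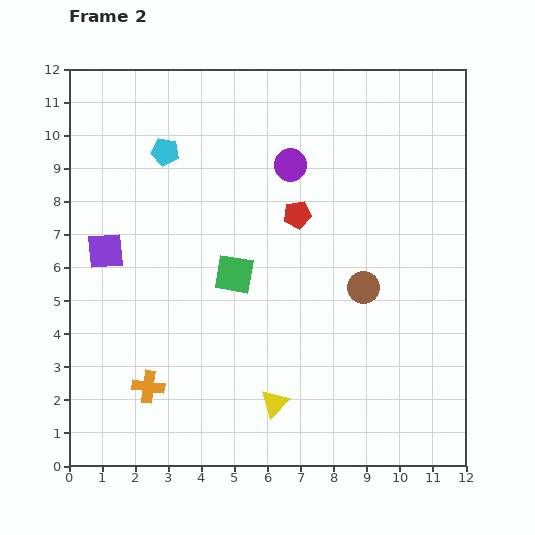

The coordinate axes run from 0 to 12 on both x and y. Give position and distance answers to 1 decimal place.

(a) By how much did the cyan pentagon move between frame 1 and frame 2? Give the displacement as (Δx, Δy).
(0.5, 0.5)

The cyan pentagon was at (2.4, 9.0) in frame 1 and (2.9, 9.5) in frame 2.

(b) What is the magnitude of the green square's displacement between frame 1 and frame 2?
1.9

The green square moved from (6.0, 7.4) to (5.0, 5.8), a distance of √(1.0² + 1.6²) ≈ 1.9.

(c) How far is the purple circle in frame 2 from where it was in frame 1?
4.1

The purple circle moved from (10.6, 8.0) to (6.7, 9.1), a distance of √(3.9² + 1.1²) ≈ 4.1.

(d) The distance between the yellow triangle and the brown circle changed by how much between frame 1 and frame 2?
+0.8

Distance in frame 1: 3.6. Distance in frame 2: 4.4.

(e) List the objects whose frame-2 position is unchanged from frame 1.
the purple square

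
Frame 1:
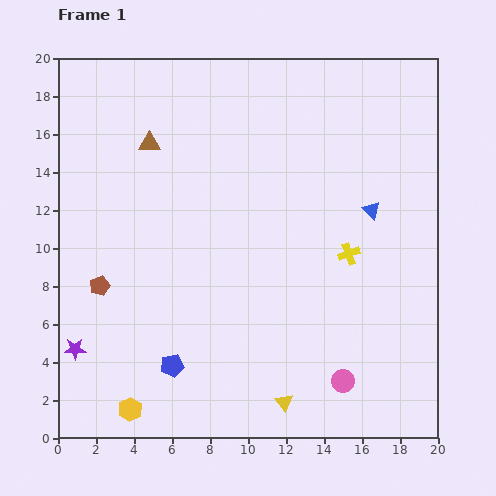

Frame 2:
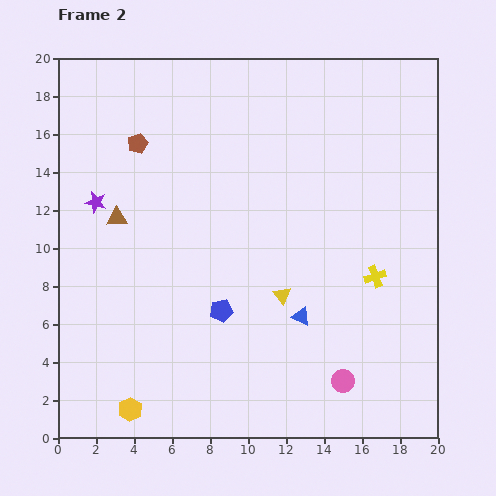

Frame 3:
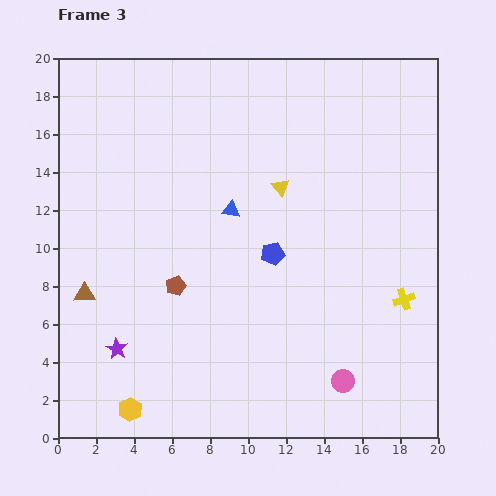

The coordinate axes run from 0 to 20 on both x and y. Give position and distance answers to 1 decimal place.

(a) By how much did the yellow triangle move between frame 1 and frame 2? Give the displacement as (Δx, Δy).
(-0.1, 5.6)

The yellow triangle was at (11.9, 1.9) in frame 1 and (11.8, 7.5) in frame 2.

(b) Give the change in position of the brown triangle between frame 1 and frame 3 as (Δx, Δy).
(-3.4, -7.9)

The brown triangle was at (4.8, 15.5) in frame 1 and (1.4, 7.6) in frame 3.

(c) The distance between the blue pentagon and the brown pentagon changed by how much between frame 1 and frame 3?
-0.3

Distance in frame 1: 5.7. Distance in frame 3: 5.4.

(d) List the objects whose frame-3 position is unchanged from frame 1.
the pink circle, the yellow hexagon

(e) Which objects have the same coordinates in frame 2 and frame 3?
the pink circle, the yellow hexagon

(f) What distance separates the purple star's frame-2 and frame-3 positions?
7.8

The purple star moved from (2.0, 12.4) to (3.1, 4.7), a distance of √(1.1² + 7.7²) ≈ 7.8.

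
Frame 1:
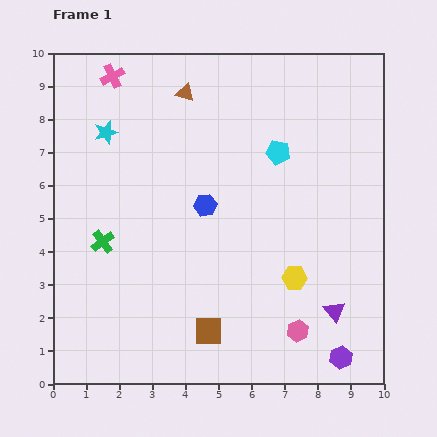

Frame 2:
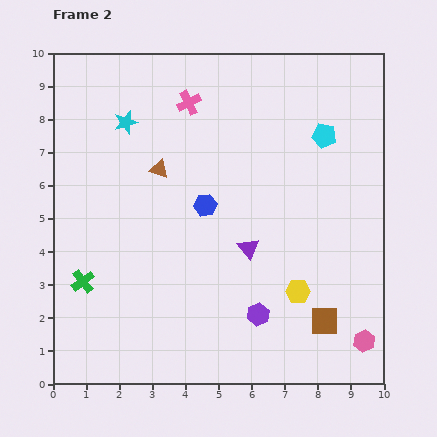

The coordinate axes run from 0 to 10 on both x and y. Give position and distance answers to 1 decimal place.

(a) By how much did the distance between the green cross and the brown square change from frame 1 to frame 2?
+3.2

Distance in frame 1: 4.2. Distance in frame 2: 7.4.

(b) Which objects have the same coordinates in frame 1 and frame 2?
the blue hexagon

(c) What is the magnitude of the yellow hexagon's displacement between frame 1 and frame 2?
0.4

The yellow hexagon moved from (7.3, 3.2) to (7.4, 2.8), a distance of √(0.1² + 0.4²) ≈ 0.4.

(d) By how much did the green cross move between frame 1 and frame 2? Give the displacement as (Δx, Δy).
(-0.6, -1.2)

The green cross was at (1.5, 4.3) in frame 1 and (0.9, 3.1) in frame 2.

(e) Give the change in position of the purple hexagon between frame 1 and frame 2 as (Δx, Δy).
(-2.5, 1.3)

The purple hexagon was at (8.7, 0.8) in frame 1 and (6.2, 2.1) in frame 2.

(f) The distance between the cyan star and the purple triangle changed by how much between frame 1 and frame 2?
-3.5

Distance in frame 1: 8.8. Distance in frame 2: 5.3.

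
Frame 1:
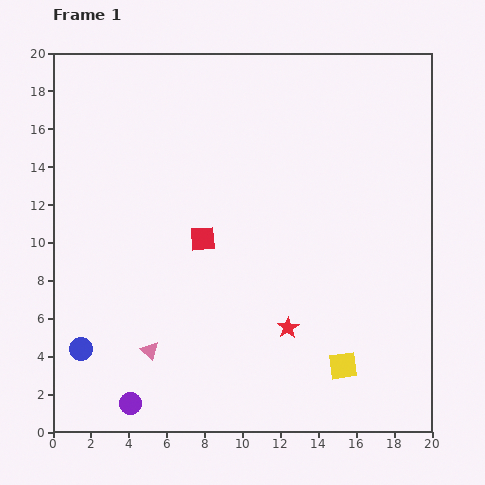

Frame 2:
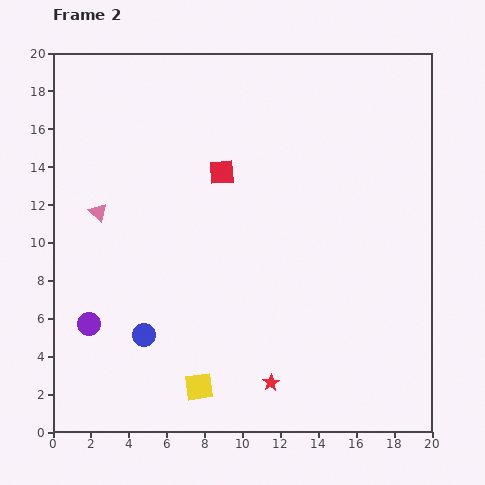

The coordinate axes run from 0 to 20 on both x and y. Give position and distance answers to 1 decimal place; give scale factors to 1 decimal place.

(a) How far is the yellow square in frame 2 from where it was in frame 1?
7.7

The yellow square moved from (15.3, 3.5) to (7.7, 2.4), a distance of √(7.6² + 1.1²) ≈ 7.7.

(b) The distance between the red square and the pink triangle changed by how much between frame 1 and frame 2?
+0.3

Distance in frame 1: 6.5. Distance in frame 2: 6.8.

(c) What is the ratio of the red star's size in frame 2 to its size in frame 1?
0.8×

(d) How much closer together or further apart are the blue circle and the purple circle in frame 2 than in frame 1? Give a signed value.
-0.9

Distance in frame 1: 3.9. Distance in frame 2: 3.0.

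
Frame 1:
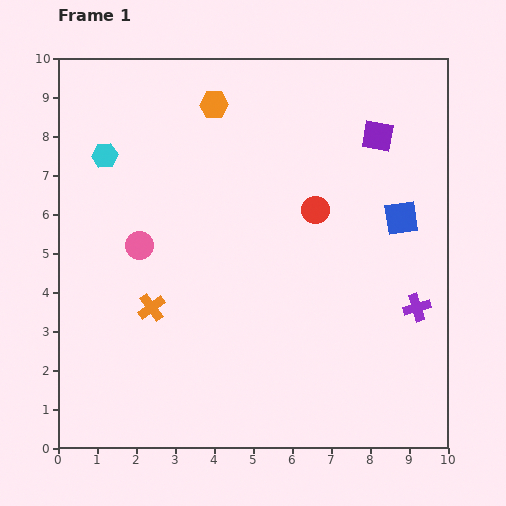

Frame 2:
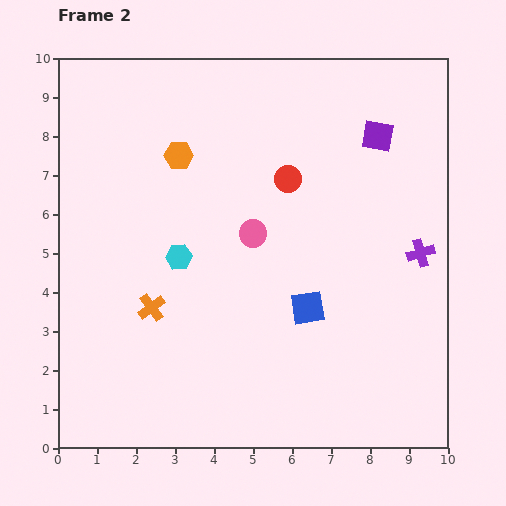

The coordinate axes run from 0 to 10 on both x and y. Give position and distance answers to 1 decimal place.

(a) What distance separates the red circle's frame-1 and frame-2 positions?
1.1

The red circle moved from (6.6, 6.1) to (5.9, 6.9), a distance of √(0.7² + 0.8²) ≈ 1.1.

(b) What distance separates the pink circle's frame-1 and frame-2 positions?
2.9

The pink circle moved from (2.1, 5.2) to (5.0, 5.5), a distance of √(2.9² + 0.3²) ≈ 2.9.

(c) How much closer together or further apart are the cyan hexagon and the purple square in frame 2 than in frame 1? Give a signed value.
-1.0

Distance in frame 1: 7.0. Distance in frame 2: 6.0.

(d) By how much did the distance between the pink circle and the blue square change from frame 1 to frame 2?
-4.3

Distance in frame 1: 6.7. Distance in frame 2: 2.4.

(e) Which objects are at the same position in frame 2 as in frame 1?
the orange cross, the purple square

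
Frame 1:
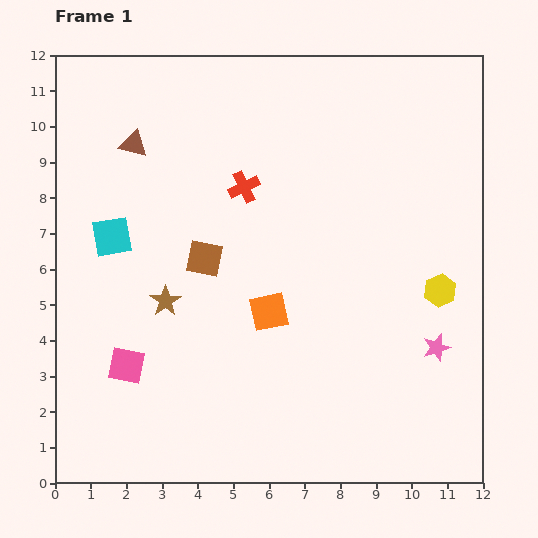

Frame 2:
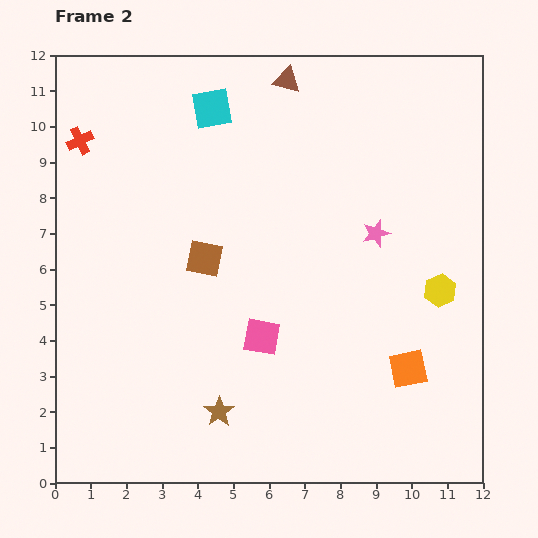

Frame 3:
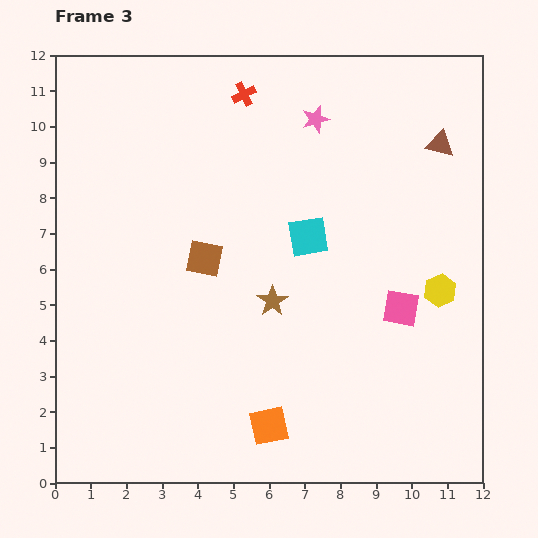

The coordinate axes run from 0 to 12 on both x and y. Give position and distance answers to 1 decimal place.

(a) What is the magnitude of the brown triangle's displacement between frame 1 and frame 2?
4.7

The brown triangle moved from (2.2, 9.5) to (6.5, 11.3), a distance of √(4.3² + 1.8²) ≈ 4.7.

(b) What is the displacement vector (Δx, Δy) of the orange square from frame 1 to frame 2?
(3.9, -1.6)

The orange square was at (6.0, 4.8) in frame 1 and (9.9, 3.2) in frame 2.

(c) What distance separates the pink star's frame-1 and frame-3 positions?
7.2

The pink star moved from (10.7, 3.8) to (7.3, 10.2), a distance of √(3.4² + 6.4²) ≈ 7.2.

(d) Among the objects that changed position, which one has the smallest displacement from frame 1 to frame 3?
the red cross

(moved 2.6)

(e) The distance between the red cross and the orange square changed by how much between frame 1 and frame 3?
+5.7

Distance in frame 1: 3.6. Distance in frame 3: 9.3.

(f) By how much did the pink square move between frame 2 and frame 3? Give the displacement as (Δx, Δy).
(3.9, 0.8)

The pink square was at (5.8, 4.1) in frame 2 and (9.7, 4.9) in frame 3.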